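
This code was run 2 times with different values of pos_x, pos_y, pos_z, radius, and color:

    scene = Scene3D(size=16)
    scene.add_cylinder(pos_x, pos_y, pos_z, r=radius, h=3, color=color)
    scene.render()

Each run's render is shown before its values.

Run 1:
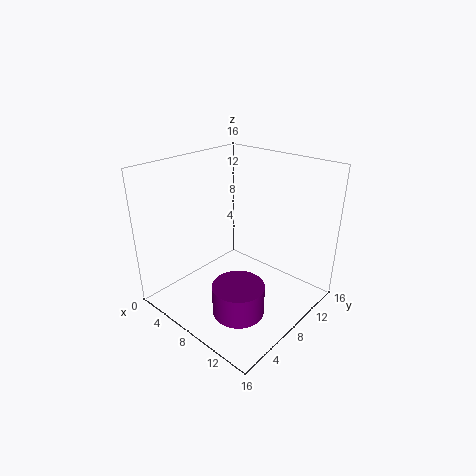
pos_x = 12.5; pos_y = 3; pos_z = 3.5; radius = 2.5; color = 'purple'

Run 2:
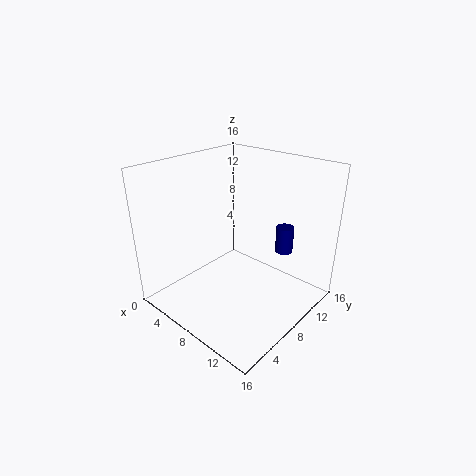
pos_x = 11.5; pos_y = 12; pos_z = 6; radius = 1; color = 'navy'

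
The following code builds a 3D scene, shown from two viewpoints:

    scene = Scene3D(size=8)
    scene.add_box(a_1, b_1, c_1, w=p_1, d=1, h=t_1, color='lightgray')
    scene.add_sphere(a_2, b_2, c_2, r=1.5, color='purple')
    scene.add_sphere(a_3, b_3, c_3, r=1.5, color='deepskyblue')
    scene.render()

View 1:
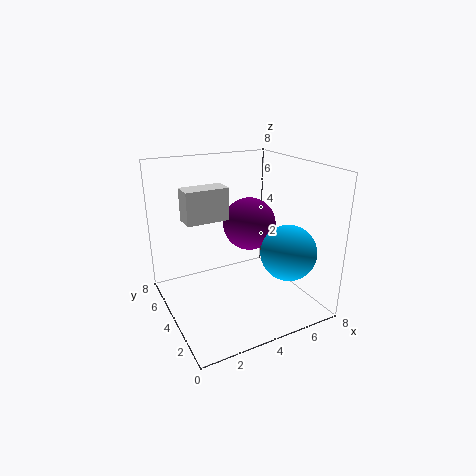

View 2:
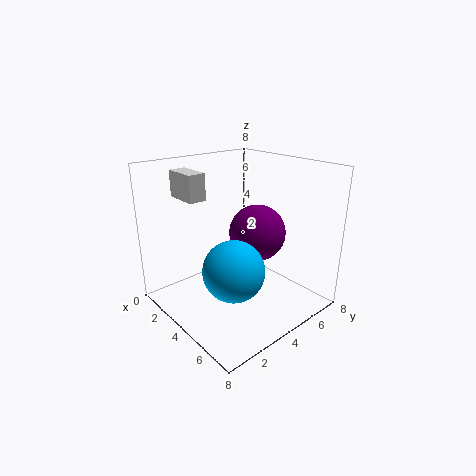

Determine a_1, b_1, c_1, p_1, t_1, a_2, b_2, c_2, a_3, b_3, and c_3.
a_1 = 0.5; b_1 = 2; c_1 = 6; p_1 = 2; t_1 = 1.5; a_2 = 5; b_2 = 4.5; c_2 = 4.5; a_3 = 6; b_3 = 2; c_3 = 3.5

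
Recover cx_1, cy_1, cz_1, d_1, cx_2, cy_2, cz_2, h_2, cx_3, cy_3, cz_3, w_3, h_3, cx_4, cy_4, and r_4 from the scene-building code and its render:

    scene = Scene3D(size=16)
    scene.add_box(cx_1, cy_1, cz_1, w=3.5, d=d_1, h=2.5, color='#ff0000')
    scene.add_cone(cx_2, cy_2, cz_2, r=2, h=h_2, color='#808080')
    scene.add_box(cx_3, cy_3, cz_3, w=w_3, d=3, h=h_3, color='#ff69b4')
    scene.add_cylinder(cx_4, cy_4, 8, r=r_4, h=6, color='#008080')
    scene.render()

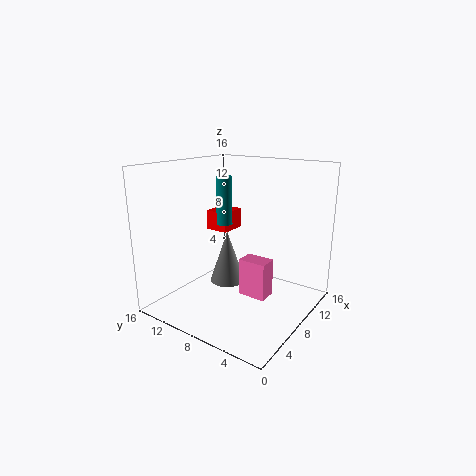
cx_1 = 11; cy_1 = 12; cz_1 = 7; d_1 = 3; cx_2 = 8; cy_2 = 9.5; cz_2 = 2.5; h_2 = 6; cx_3 = 6; cy_3 = 3.5; cz_3 = 2.5; w_3 = 2; h_3 = 4; cx_4 = 11.5; cy_4 = 12.5; r_4 = 1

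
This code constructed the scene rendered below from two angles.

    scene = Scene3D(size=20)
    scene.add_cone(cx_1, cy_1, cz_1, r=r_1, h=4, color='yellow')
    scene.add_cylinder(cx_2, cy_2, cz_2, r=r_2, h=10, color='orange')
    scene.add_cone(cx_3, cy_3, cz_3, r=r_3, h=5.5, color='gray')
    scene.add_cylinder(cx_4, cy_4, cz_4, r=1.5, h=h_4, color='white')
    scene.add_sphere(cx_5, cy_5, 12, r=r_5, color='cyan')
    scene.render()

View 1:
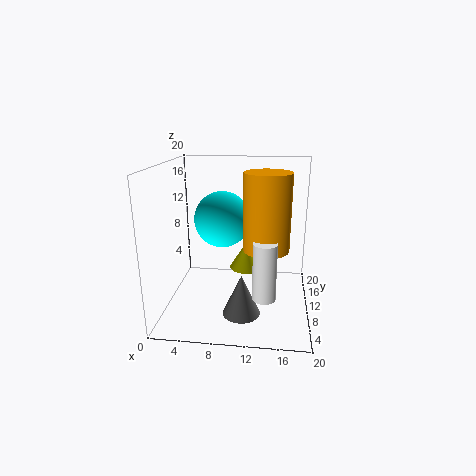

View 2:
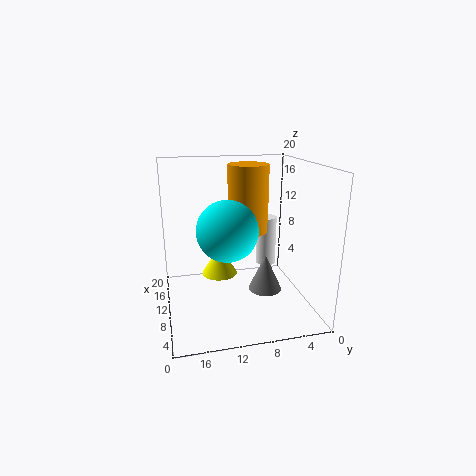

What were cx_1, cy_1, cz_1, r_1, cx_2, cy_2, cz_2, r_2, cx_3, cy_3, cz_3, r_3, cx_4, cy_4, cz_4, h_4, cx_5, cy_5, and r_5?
cx_1 = 11; cy_1 = 12.5; cz_1 = 4.5; r_1 = 2.5; cx_2 = 14; cy_2 = 7.5; cz_2 = 9.5; r_2 = 3; cx_3 = 11; cy_3 = 5.5; cz_3 = 1; r_3 = 2.5; cx_4 = 14; cy_4 = 4.5; cz_4 = 4; h_4 = 7.5; cx_5 = 7.5; cy_5 = 12; r_5 = 4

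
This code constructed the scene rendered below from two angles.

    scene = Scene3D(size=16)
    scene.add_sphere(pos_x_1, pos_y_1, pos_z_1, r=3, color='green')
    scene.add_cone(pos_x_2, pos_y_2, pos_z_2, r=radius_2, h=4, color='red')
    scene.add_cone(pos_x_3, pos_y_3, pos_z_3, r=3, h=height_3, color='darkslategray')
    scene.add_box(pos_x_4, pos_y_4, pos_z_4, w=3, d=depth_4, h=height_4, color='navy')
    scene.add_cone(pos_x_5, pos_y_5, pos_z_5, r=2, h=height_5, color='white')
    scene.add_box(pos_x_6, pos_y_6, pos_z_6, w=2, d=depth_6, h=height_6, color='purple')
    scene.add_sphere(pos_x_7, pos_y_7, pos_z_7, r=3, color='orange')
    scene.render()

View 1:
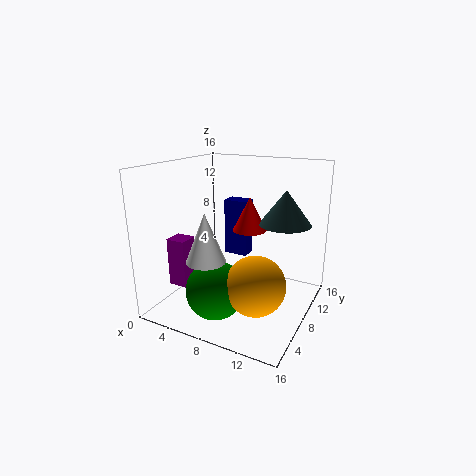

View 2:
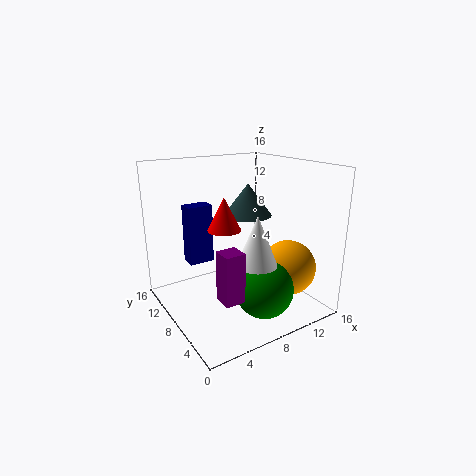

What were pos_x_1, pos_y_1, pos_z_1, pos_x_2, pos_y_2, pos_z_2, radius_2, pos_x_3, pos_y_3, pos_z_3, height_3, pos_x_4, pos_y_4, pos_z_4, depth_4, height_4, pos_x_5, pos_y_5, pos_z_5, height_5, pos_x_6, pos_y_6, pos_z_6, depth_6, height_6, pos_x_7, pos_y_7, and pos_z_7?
pos_x_1 = 8; pos_y_1 = 3; pos_z_1 = 4; pos_x_2 = 8; pos_y_2 = 11; pos_z_2 = 8; radius_2 = 2; pos_x_3 = 12; pos_y_3 = 12; pos_z_3 = 9; height_3 = 4; pos_x_4 = 4; pos_y_4 = 12; pos_z_4 = 4; depth_4 = 2; height_4 = 7; pos_x_5 = 7; pos_y_5 = 3; pos_z_5 = 7; height_5 = 5; pos_x_6 = 3; pos_y_6 = 2; pos_z_6 = 4; depth_6 = 2; height_6 = 5; pos_x_7 = 12; pos_y_7 = 4; pos_z_7 = 5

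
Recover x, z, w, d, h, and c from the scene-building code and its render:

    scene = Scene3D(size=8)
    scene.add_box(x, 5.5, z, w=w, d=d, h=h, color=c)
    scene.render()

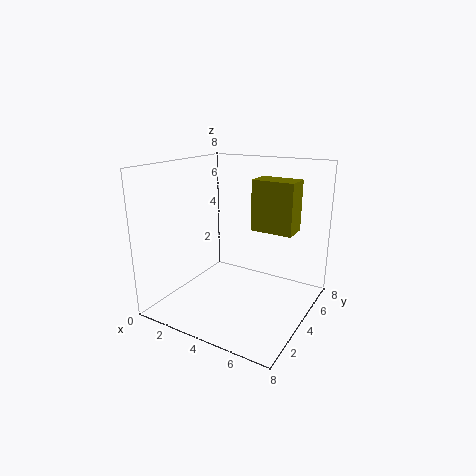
x = 4; z = 4; w = 2.5; d = 1.5; h = 3; c = 'olive'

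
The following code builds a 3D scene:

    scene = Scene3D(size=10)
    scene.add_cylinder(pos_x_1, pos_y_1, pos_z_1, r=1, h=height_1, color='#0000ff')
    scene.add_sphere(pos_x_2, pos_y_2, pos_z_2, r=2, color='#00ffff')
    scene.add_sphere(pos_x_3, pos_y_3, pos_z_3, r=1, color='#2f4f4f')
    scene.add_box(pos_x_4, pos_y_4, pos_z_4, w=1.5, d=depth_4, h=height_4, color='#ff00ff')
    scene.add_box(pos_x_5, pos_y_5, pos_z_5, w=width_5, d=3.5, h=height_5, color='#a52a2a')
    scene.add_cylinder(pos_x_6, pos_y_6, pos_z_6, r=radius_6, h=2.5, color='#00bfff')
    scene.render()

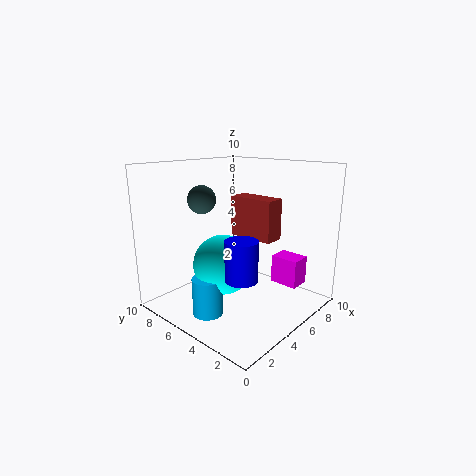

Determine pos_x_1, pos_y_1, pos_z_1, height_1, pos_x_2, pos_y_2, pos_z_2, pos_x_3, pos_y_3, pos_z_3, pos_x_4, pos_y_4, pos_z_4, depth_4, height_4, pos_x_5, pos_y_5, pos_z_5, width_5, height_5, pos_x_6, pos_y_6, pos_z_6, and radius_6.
pos_x_1 = 2.5
pos_y_1 = 2.5
pos_z_1 = 3.5
height_1 = 2.5
pos_x_2 = 3.5
pos_y_2 = 5
pos_z_2 = 3.5
pos_x_3 = 4
pos_y_3 = 7.5
pos_z_3 = 7.5
pos_x_4 = 7
pos_y_4 = 1.5
pos_z_4 = 1.5
depth_4 = 2
height_4 = 2
pos_x_5 = 6.5
pos_y_5 = 3.5
pos_z_5 = 4.5
width_5 = 1.5
height_5 = 3
pos_x_6 = 2
pos_y_6 = 5
pos_z_6 = 0.5
radius_6 = 1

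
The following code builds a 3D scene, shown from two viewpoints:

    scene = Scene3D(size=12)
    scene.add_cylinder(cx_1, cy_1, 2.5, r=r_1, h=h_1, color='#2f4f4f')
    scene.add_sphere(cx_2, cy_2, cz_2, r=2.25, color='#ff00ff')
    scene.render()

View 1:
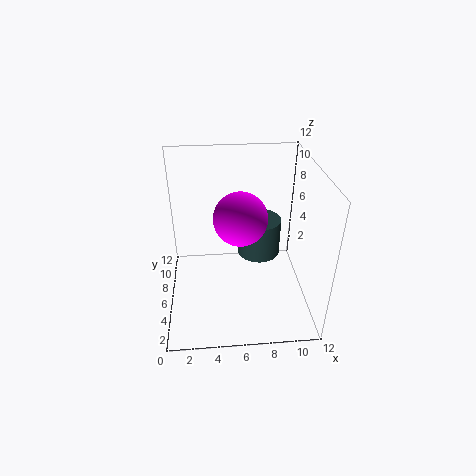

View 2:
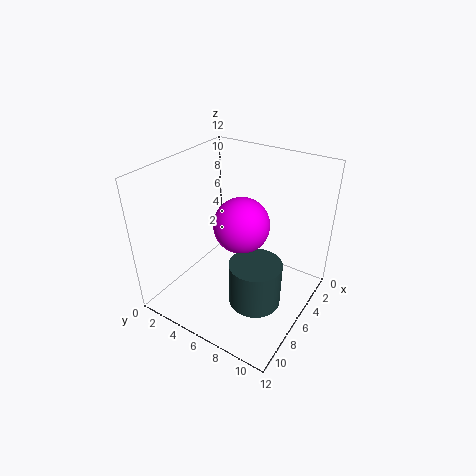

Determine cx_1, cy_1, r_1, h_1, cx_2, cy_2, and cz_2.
cx_1 = 8.25, cy_1 = 9, r_1 = 2, h_1 = 3.5, cx_2 = 6.25, cy_2 = 6.5, cz_2 = 7.5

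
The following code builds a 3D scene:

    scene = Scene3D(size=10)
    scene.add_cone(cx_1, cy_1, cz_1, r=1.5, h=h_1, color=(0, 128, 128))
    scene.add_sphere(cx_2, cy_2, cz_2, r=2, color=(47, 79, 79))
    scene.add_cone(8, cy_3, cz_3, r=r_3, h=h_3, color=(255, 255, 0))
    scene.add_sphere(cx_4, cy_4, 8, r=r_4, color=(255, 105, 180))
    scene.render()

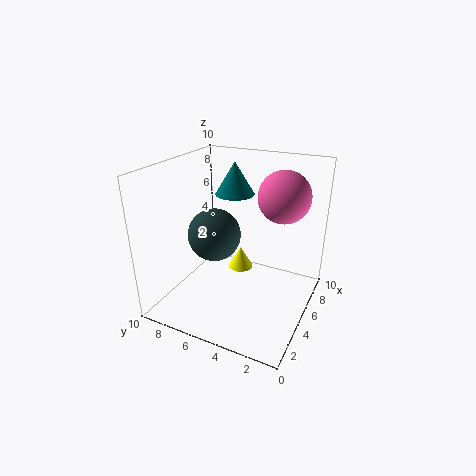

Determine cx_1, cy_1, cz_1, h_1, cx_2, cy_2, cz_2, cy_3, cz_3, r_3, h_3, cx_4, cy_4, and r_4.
cx_1 = 8; cy_1 = 6.75; cz_1 = 7; h_1 = 2.5; cx_2 = 6; cy_2 = 7.5; cz_2 = 4.25; cy_3 = 6.25; cz_3 = 0.75; r_3 = 1; h_3 = 1.75; cx_4 = 6.25; cy_4 = 2.25; r_4 = 1.75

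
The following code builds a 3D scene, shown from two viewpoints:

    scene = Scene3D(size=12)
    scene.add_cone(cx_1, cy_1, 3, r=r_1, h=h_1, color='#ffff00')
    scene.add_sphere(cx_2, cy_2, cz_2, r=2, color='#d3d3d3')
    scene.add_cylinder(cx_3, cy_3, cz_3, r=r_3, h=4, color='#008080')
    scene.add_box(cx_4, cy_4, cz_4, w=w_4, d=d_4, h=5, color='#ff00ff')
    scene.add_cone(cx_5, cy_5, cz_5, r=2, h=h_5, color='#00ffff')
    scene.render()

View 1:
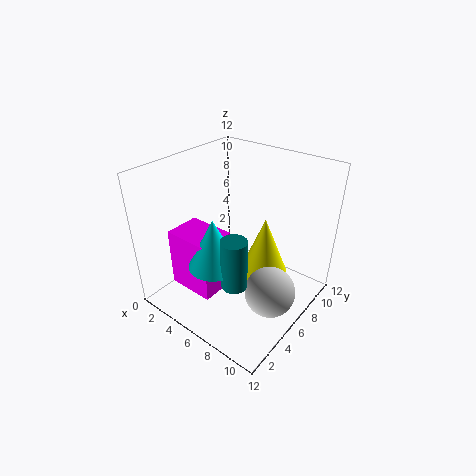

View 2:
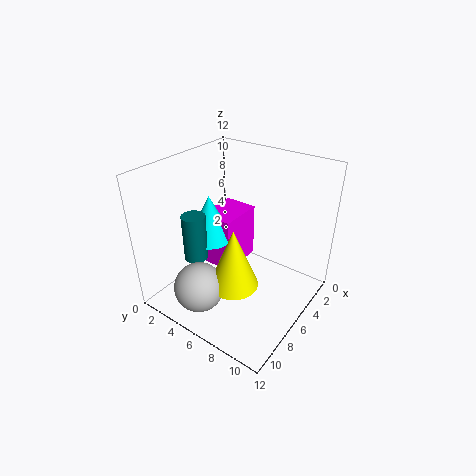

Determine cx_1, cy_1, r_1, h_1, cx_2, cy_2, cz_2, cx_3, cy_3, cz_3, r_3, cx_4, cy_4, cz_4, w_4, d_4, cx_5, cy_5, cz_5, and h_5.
cx_1 = 8; cy_1 = 7; r_1 = 2; h_1 = 5; cx_2 = 10; cy_2 = 5; cz_2 = 3; cx_3 = 8; cy_3 = 3; cz_3 = 4; r_3 = 1; cx_4 = 2; cy_4 = 2; cz_4 = 2; w_4 = 4; d_4 = 3; cx_5 = 6; cy_5 = 3; cz_5 = 5; h_5 = 4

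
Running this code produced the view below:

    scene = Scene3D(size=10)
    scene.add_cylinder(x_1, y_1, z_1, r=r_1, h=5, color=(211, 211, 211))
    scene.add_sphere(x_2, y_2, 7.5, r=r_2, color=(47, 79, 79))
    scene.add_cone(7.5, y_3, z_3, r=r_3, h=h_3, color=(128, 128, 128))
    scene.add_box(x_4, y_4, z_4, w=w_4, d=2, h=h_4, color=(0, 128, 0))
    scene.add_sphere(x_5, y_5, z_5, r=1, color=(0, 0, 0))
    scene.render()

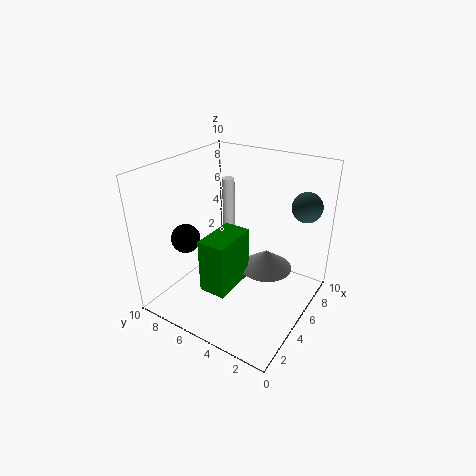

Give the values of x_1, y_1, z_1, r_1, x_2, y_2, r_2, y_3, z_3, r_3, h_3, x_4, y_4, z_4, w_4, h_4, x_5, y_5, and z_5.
x_1 = 9
y_1 = 8.5
z_1 = 2.5
r_1 = 0.5
x_2 = 7
y_2 = 1
r_2 = 1
y_3 = 4
z_3 = 1.5
r_3 = 2
h_3 = 1.5
x_4 = 3
y_4 = 5
z_4 = 1
w_4 = 3.5
h_4 = 4
x_5 = 3
y_5 = 8
z_5 = 5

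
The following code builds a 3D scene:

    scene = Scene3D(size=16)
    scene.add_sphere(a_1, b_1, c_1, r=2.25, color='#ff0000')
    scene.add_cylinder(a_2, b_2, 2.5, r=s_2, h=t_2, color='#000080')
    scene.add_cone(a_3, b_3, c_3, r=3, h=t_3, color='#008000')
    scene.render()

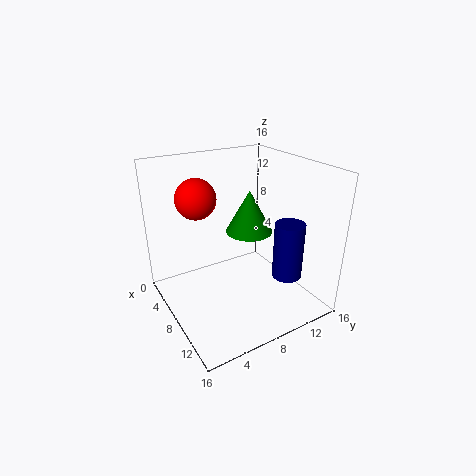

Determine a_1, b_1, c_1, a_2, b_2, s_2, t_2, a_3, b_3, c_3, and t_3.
a_1 = 5, b_1 = 4.5, c_1 = 12.25, a_2 = 10.25, b_2 = 13.5, s_2 = 1.75, t_2 = 6.75, a_3 = 3.75, b_3 = 12.25, c_3 = 6, t_3 = 5.5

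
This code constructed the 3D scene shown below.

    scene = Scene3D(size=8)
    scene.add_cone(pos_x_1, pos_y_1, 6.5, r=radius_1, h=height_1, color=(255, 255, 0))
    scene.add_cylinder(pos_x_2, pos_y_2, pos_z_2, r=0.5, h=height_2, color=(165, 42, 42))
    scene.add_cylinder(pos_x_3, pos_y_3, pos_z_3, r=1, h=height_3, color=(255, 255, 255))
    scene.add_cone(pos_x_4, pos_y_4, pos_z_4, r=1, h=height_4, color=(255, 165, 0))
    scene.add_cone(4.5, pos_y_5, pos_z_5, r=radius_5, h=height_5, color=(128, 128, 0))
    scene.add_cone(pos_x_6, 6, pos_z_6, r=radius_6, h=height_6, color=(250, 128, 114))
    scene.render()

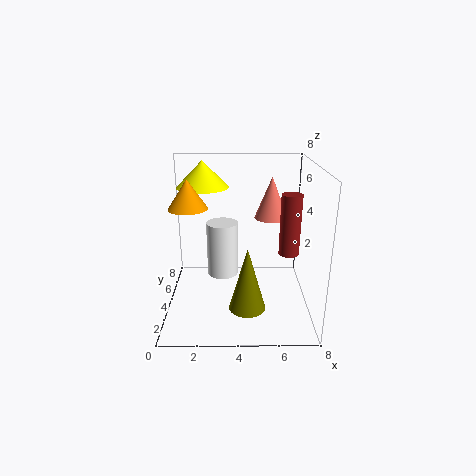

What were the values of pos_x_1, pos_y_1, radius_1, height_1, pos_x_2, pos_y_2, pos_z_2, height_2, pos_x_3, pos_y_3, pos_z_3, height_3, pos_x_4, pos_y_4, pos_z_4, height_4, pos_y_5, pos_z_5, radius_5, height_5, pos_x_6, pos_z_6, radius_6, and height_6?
pos_x_1 = 2; pos_y_1 = 5.5; radius_1 = 1.5; height_1 = 1.5; pos_x_2 = 6.5; pos_y_2 = 2; pos_z_2 = 4; height_2 = 3; pos_x_3 = 3; pos_y_3 = 6.5; pos_z_3 = 0.5; height_3 = 3.5; pos_x_4 = 1.5; pos_y_4 = 3; pos_z_4 = 6; height_4 = 1.5; pos_y_5 = 2.5; pos_z_5 = 0.5; radius_5 = 1; height_5 = 3.5; pos_x_6 = 6; pos_z_6 = 4.5; radius_6 = 1; height_6 = 2.5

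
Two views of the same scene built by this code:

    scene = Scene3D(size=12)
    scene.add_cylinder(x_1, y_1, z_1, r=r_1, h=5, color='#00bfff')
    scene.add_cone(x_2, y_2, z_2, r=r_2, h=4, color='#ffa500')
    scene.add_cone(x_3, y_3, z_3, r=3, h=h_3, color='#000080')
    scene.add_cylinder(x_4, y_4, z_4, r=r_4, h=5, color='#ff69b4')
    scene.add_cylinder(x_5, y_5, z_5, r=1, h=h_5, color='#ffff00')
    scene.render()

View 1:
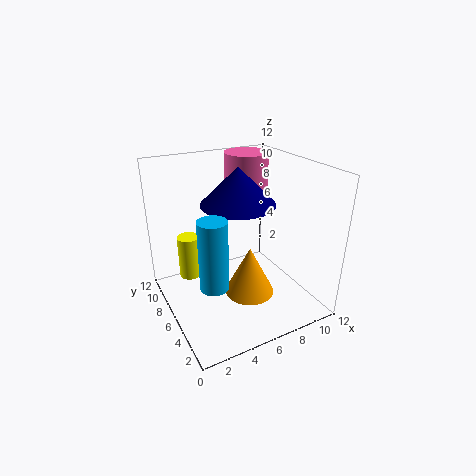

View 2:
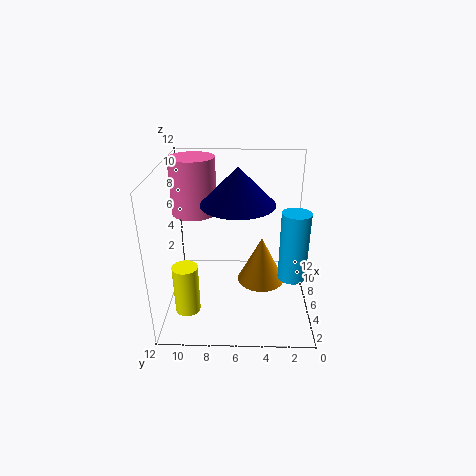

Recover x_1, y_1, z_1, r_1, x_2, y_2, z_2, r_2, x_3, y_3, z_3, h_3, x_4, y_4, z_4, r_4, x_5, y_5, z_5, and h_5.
x_1 = 2; y_1 = 2; z_1 = 5; r_1 = 1; x_2 = 6; y_2 = 4; z_2 = 2; r_2 = 2; x_3 = 6; y_3 = 6; z_3 = 9; h_3 = 3; x_4 = 9; y_4 = 10; z_4 = 7; r_4 = 2; x_5 = 3; y_5 = 10; z_5 = 1; h_5 = 4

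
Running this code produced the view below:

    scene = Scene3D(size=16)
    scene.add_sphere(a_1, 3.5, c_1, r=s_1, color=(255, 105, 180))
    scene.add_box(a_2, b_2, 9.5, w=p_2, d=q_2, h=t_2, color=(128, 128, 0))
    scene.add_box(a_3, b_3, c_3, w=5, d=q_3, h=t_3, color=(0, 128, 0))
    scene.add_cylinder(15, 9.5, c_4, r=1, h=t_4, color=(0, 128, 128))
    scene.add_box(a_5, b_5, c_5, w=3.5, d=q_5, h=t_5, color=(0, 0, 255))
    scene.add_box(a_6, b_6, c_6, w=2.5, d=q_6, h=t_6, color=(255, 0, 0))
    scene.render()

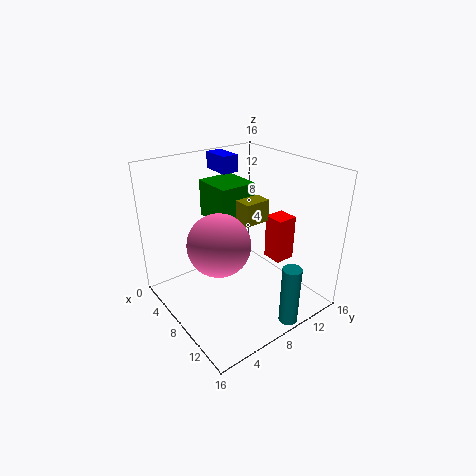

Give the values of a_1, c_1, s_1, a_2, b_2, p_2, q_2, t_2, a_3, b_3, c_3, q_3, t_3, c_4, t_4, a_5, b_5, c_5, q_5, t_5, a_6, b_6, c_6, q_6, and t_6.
a_1 = 11
c_1 = 10
s_1 = 3
a_2 = 7
b_2 = 8.5
p_2 = 2
q_2 = 3
t_2 = 2.5
a_3 = 1
b_3 = 7.5
c_3 = 8.5
q_3 = 4.5
t_3 = 4.5
c_4 = 0.5
t_4 = 6.5
a_5 = 0.5
b_5 = 9
c_5 = 14
q_5 = 2
t_5 = 2
a_6 = 7
b_6 = 13
c_6 = 3.5
q_6 = 2.5
t_6 = 5.5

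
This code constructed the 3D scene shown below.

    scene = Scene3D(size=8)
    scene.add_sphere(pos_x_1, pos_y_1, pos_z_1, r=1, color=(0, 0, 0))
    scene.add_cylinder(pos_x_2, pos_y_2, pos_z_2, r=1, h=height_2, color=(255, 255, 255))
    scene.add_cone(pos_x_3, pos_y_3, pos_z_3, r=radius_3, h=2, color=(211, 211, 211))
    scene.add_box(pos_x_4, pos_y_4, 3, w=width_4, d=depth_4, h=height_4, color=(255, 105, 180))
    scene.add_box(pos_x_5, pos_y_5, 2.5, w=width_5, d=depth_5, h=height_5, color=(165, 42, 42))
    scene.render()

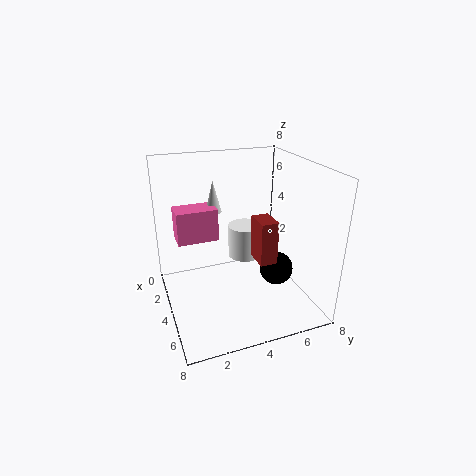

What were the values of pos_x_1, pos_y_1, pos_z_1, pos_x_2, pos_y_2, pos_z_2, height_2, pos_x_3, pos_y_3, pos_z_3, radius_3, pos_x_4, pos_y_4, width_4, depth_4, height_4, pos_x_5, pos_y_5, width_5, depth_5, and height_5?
pos_x_1 = 4; pos_y_1 = 6.5; pos_z_1 = 1.5; pos_x_2 = 2.5; pos_y_2 = 5; pos_z_2 = 2; height_2 = 2; pos_x_3 = 1; pos_y_3 = 3.5; pos_z_3 = 4.5; radius_3 = 0.5; pos_x_4 = 0.5; pos_y_4 = 1; width_4 = 1.5; depth_4 = 2.5; height_4 = 2; pos_x_5 = 3.5; pos_y_5 = 5; width_5 = 1.5; depth_5 = 1; height_5 = 2.5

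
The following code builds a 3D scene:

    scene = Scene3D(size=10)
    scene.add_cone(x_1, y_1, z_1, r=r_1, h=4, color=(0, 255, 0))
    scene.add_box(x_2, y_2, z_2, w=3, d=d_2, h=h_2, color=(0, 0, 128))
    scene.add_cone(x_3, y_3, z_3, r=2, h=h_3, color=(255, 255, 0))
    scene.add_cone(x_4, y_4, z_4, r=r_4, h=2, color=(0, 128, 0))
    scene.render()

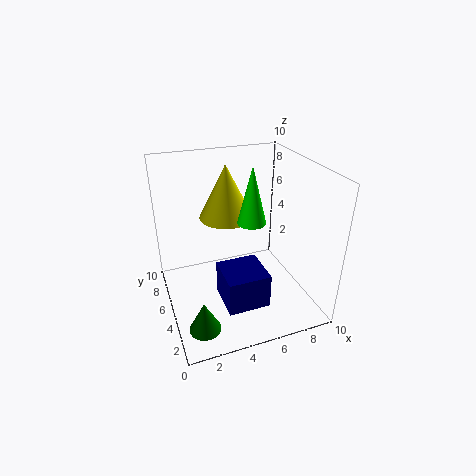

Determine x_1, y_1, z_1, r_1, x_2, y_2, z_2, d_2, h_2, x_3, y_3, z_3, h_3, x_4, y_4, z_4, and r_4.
x_1 = 6; y_1 = 5; z_1 = 6; r_1 = 1; x_2 = 3.5; y_2 = 2.5; z_2 = 0.5; d_2 = 3; h_2 = 2.5; x_3 = 5; y_3 = 7.5; z_3 = 5.5; h_3 = 4; x_4 = 1.5; y_4 = 1.5; z_4 = 1; r_4 = 1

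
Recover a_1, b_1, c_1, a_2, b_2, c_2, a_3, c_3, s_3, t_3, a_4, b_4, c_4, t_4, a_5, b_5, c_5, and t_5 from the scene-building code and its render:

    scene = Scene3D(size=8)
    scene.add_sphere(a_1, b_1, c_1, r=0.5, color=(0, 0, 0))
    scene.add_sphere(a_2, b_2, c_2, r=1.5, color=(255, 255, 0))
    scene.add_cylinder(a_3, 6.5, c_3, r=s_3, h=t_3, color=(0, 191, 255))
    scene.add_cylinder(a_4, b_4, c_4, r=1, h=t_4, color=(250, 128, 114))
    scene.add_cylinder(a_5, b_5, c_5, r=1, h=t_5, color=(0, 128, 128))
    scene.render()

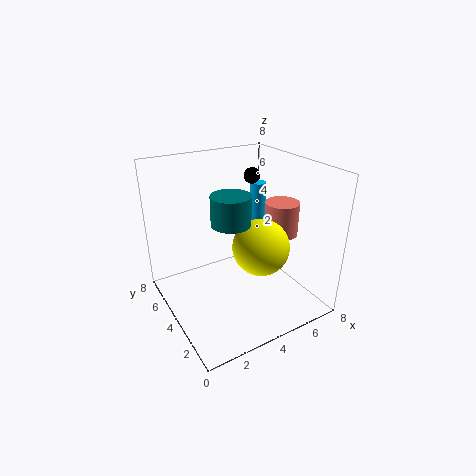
a_1 = 6.5; b_1 = 6.5; c_1 = 6.5; a_2 = 4.5; b_2 = 2.5; c_2 = 4; a_3 = 7; c_3 = 3.5; s_3 = 0.5; t_3 = 2.5; a_4 = 7; b_4 = 4; c_4 = 3.5; t_4 = 2; a_5 = 3; b_5 = 3; c_5 = 5.5; t_5 = 1.5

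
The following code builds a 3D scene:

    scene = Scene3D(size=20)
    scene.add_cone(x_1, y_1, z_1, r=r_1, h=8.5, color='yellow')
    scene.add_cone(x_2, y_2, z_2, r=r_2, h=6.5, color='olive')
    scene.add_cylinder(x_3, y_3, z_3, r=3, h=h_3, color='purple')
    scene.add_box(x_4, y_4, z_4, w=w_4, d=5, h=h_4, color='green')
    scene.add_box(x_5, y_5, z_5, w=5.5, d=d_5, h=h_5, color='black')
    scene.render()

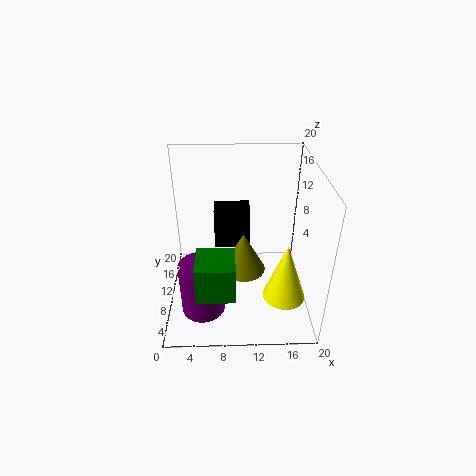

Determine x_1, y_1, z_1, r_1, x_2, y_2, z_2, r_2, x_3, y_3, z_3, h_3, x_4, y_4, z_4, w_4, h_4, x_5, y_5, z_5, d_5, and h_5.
x_1 = 16.5; y_1 = 7; z_1 = 2; r_1 = 3; x_2 = 11; y_2 = 14; z_2 = 1.5; r_2 = 3.5; x_3 = 5; y_3 = 6; z_3 = 1; h_3 = 7.5; x_4 = 4.5; y_4 = 2; z_4 = 5.5; w_4 = 5; h_4 = 5; x_5 = 6.5; y_5 = 15; z_5 = 5; d_5 = 3.5; h_5 = 6.5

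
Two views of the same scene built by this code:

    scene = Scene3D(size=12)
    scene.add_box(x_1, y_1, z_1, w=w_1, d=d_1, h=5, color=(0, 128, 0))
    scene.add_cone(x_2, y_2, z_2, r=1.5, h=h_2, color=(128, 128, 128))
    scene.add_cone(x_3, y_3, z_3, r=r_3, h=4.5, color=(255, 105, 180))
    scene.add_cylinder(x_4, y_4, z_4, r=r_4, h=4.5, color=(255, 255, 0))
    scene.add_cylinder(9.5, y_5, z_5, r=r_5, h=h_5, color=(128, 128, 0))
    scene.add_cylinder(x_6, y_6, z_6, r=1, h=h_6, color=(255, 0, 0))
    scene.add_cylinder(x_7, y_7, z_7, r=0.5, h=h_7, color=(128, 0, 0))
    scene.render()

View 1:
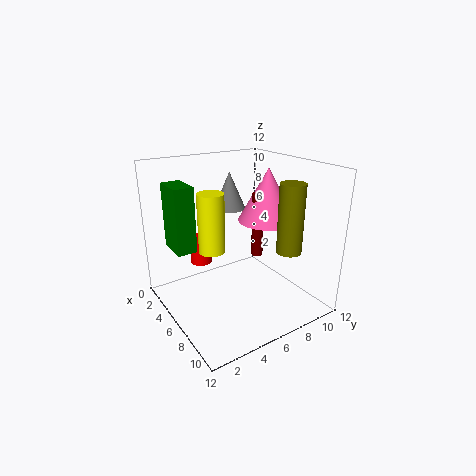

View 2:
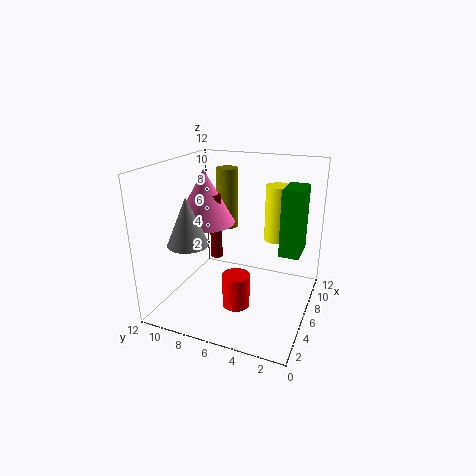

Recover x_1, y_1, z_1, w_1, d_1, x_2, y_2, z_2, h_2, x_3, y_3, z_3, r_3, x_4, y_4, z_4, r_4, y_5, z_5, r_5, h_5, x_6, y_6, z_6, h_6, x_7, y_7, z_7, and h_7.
x_1 = 4
y_1 = 0.5
z_1 = 6
w_1 = 2.5
d_1 = 1.5
x_2 = 1.5
y_2 = 8
z_2 = 7
h_2 = 3.5
x_3 = 6
y_3 = 9
z_3 = 7
r_3 = 2.5
x_4 = 7
y_4 = 3
z_4 = 6
r_4 = 1
y_5 = 8.5
z_5 = 5.5
r_5 = 1
h_5 = 5.5
x_6 = 2
y_6 = 4.5
z_6 = 2.5
h_6 = 2.5
x_7 = 6
y_7 = 8
z_7 = 4
h_7 = 5.5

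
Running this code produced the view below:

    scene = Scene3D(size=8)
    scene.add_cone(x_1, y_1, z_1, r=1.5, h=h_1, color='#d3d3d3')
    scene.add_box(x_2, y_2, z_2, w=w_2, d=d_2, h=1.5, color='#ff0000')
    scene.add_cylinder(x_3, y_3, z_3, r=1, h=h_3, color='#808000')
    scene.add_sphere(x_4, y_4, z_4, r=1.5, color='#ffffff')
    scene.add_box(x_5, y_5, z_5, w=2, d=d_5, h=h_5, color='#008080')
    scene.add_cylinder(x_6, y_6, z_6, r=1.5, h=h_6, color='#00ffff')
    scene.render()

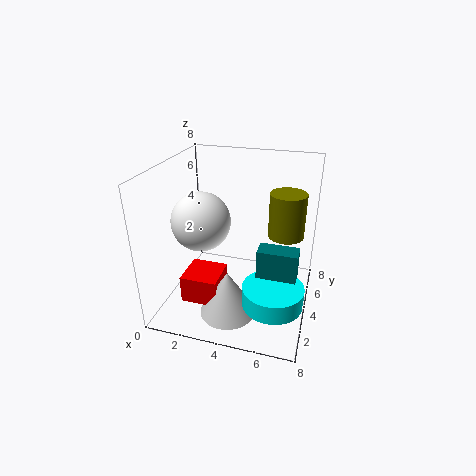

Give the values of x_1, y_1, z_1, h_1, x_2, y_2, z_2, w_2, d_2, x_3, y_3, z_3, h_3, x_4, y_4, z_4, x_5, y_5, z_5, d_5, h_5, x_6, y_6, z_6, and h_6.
x_1 = 4; y_1 = 2; z_1 = 0.5; h_1 = 2.5; x_2 = 1.5; y_2 = 1.5; z_2 = 1; w_2 = 2; d_2 = 2; x_3 = 6.5; y_3 = 5; z_3 = 4; h_3 = 2.5; x_4 = 2.5; y_4 = 2.5; z_4 = 5.5; x_5 = 5.5; y_5 = 2; z_5 = 2; d_5 = 1; h_5 = 2.5; x_6 = 6.5; y_6 = 1.5; z_6 = 2; h_6 = 1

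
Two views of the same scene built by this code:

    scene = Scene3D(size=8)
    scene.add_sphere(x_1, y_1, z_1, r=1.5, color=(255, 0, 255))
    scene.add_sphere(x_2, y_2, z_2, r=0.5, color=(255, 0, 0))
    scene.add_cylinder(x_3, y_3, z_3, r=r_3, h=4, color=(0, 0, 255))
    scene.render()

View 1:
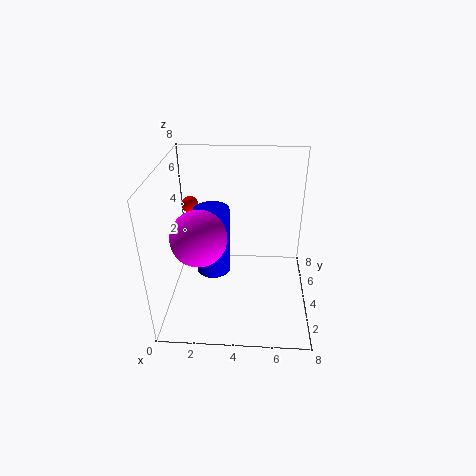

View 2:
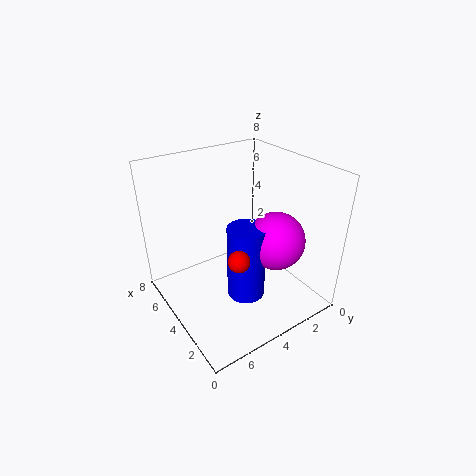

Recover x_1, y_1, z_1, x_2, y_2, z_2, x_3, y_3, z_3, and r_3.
x_1 = 2; y_1 = 3; z_1 = 4.5; x_2 = 1; y_2 = 6; z_2 = 5; x_3 = 2.5; y_3 = 4.5; z_3 = 1.5; r_3 = 1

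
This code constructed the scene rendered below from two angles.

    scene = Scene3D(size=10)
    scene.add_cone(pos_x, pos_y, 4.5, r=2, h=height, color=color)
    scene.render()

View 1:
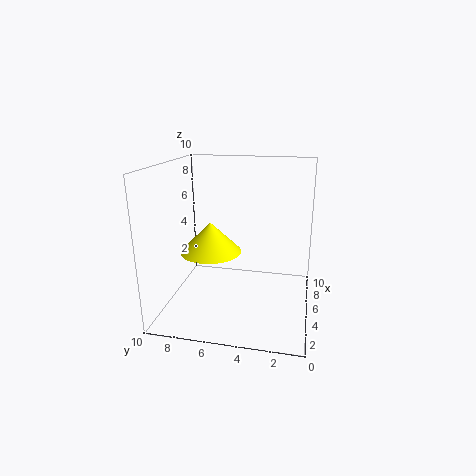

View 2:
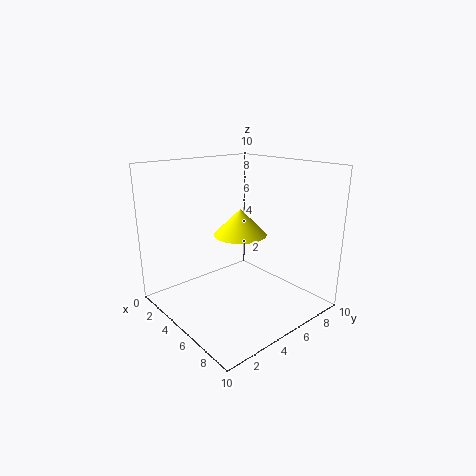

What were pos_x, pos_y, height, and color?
pos_x = 3.5
pos_y = 6.5
height = 2
color = 'yellow'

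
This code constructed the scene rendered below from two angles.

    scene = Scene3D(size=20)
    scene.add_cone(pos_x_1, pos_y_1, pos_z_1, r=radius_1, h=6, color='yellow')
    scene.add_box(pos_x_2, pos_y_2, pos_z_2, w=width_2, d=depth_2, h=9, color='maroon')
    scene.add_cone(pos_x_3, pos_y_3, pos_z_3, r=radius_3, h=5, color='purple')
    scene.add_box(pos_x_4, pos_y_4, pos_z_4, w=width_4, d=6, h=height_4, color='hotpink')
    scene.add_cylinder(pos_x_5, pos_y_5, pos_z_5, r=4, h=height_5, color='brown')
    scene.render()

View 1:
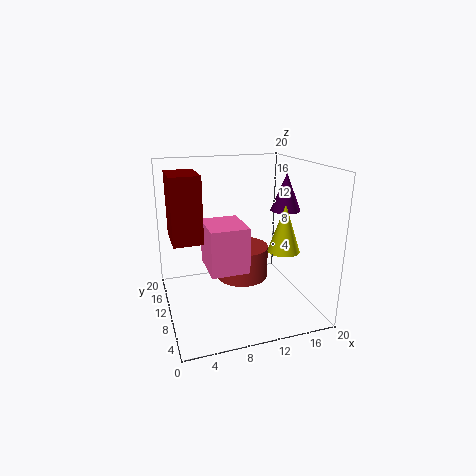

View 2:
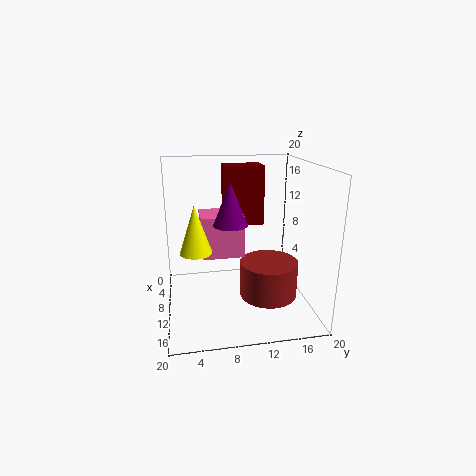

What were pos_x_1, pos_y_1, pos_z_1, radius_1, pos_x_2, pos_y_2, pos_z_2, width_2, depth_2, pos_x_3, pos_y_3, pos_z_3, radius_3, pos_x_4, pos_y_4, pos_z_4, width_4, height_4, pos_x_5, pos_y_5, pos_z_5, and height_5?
pos_x_1 = 14; pos_y_1 = 4; pos_z_1 = 10; radius_1 = 2; pos_x_2 = 1; pos_y_2 = 9; pos_z_2 = 10; width_2 = 4; depth_2 = 6; pos_x_3 = 16; pos_y_3 = 8; pos_z_3 = 14; radius_3 = 2; pos_x_4 = 5; pos_y_4 = 5; pos_z_4 = 7; width_4 = 5; height_4 = 6; pos_x_5 = 12; pos_y_5 = 14; pos_z_5 = 2; height_5 = 5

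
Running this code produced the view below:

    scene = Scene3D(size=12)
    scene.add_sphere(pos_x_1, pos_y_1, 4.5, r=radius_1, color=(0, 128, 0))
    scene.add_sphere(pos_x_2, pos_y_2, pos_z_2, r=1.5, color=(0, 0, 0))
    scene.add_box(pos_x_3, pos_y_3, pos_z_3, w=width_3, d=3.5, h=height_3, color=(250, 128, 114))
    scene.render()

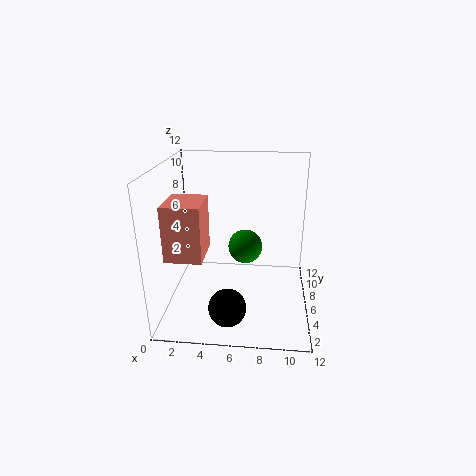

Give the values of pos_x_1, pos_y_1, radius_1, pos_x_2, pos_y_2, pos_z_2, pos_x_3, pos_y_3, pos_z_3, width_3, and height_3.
pos_x_1 = 6.5
pos_y_1 = 7.5
radius_1 = 1.5
pos_x_2 = 5.5
pos_y_2 = 2.5
pos_z_2 = 1.5
pos_x_3 = 0.5
pos_y_3 = 3
pos_z_3 = 5
width_3 = 3
height_3 = 4.5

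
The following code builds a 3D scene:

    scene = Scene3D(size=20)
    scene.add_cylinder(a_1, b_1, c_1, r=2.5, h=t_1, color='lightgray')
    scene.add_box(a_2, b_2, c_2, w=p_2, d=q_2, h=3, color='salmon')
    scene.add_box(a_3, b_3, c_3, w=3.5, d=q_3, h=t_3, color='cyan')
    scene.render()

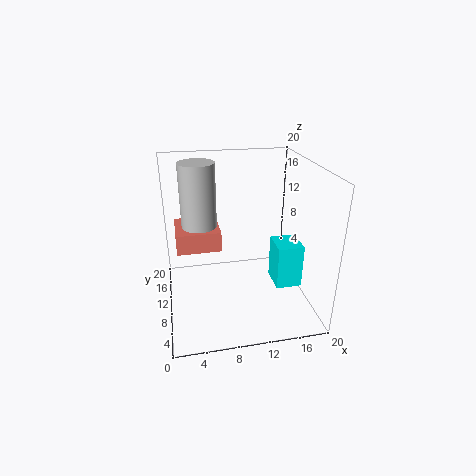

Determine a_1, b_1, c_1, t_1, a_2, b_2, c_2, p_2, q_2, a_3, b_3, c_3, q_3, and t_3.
a_1 = 5; b_1 = 13; c_1 = 11; t_1 = 9; a_2 = 1.5; b_2 = 12; c_2 = 7; p_2 = 6.5; q_2 = 6.5; a_3 = 14.5; b_3 = 5.5; c_3 = 4; q_3 = 4; t_3 = 6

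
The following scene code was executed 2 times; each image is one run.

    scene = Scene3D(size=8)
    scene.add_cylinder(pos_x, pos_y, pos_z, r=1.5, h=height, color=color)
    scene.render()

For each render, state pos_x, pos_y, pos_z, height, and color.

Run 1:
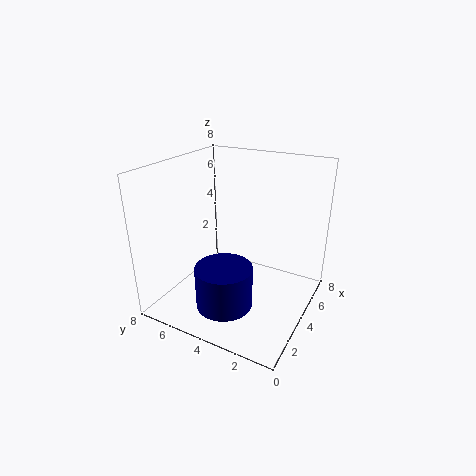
pos_x = 2
pos_y = 3.75
pos_z = 1
height = 2.25
color = 'navy'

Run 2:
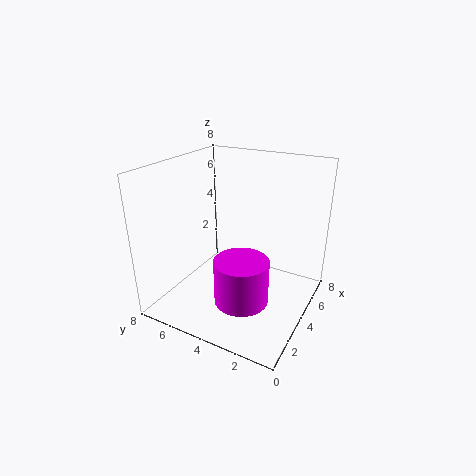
pos_x = 3
pos_y = 3.25
pos_z = 0.75
height = 2.5
color = 'magenta'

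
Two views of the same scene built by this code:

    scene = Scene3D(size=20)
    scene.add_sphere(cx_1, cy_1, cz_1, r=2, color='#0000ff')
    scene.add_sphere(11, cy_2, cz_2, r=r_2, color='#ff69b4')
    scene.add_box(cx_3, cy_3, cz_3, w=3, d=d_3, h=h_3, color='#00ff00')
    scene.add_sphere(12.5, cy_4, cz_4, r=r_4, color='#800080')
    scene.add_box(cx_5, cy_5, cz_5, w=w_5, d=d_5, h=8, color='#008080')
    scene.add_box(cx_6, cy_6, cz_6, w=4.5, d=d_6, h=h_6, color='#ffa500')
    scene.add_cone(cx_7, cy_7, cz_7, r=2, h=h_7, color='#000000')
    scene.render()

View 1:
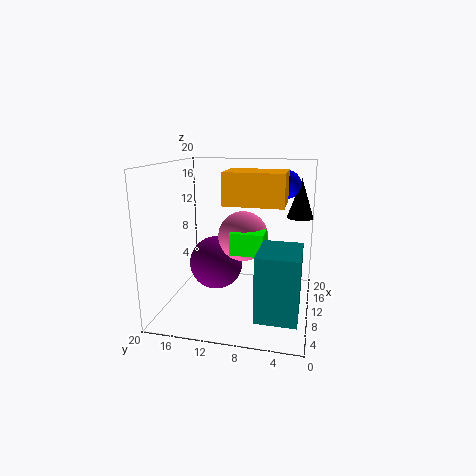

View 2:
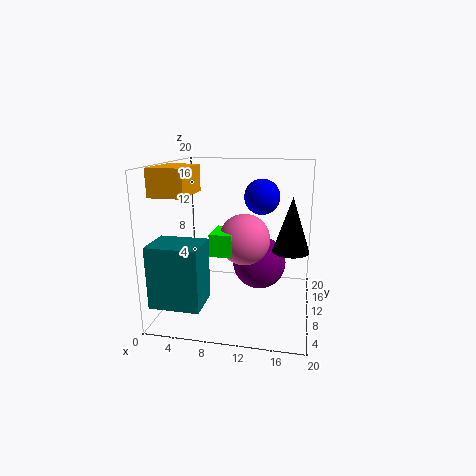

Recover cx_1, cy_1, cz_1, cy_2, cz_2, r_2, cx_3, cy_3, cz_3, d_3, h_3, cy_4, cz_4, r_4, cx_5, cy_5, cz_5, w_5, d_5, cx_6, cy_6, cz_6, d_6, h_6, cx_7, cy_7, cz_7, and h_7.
cx_1 = 14
cy_1 = 4
cz_1 = 17
cy_2 = 9.5
cz_2 = 10
r_2 = 3.5
cx_3 = 7
cy_3 = 6
cz_3 = 8.5
d_3 = 4.5
h_3 = 3
cy_4 = 14
cz_4 = 5
r_4 = 4
cx_5 = 0.5
cy_5 = 1
cz_5 = 3
w_5 = 6.5
d_5 = 5
cx_6 = 0.5
cy_6 = 3
cz_6 = 16.5
d_6 = 6.5
h_6 = 3.5
cx_7 = 17.5
cy_7 = 2
cz_7 = 11.5
h_7 = 6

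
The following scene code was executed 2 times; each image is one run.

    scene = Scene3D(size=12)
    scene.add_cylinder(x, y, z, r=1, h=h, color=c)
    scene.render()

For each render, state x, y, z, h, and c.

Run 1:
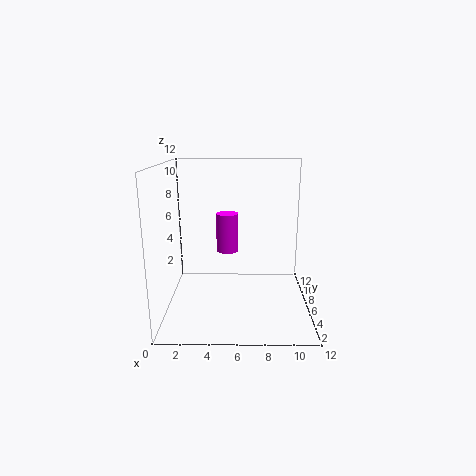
x = 5, y = 8.5, z = 4, h = 3.5, c = 'magenta'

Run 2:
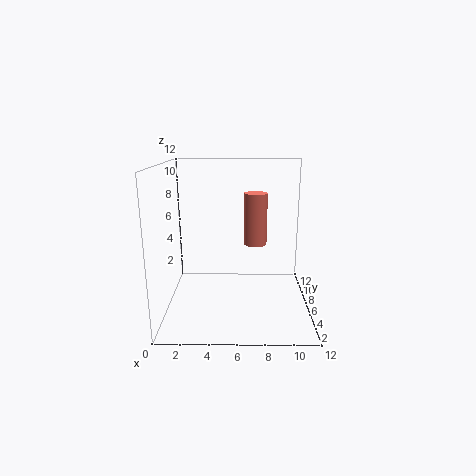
x = 7.5, y = 7.5, z = 5, h = 4.5, c = 'salmon'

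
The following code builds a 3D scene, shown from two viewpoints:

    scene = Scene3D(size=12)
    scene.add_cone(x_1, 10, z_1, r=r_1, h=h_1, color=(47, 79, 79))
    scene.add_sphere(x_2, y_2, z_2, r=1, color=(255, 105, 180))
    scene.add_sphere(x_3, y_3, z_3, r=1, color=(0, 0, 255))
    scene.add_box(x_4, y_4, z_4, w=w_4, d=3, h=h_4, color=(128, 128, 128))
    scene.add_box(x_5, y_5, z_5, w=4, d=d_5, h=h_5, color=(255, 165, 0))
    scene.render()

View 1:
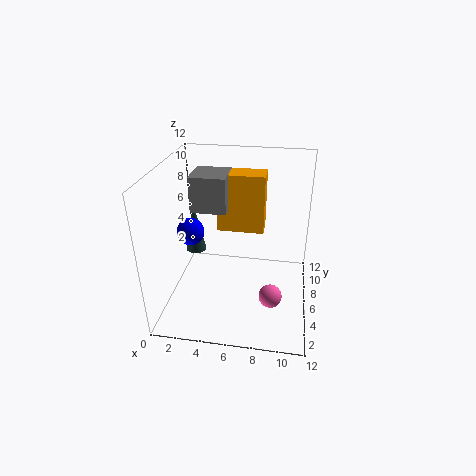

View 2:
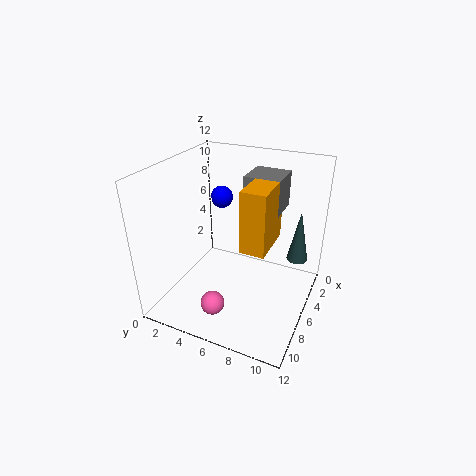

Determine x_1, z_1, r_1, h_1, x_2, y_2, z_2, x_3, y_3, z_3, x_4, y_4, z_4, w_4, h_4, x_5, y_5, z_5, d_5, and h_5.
x_1 = 1, z_1 = 2, r_1 = 1, h_1 = 5, x_2 = 9, y_2 = 5, z_2 = 1, x_3 = 3, y_3 = 3, z_3 = 8, x_4 = 2, y_4 = 6, z_4 = 8, w_4 = 3, h_4 = 3, x_5 = 4, y_5 = 7, z_5 = 6, d_5 = 2, h_5 = 5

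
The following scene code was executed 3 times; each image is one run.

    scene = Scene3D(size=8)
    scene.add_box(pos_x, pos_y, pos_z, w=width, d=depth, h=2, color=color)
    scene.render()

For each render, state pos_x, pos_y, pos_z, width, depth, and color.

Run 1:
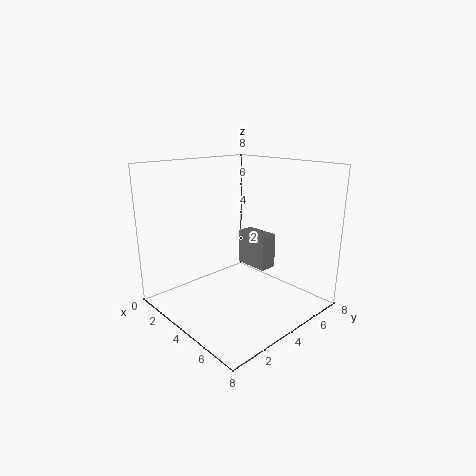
pos_x = 3
pos_y = 5
pos_z = 2
width = 2
depth = 1
color = 'gray'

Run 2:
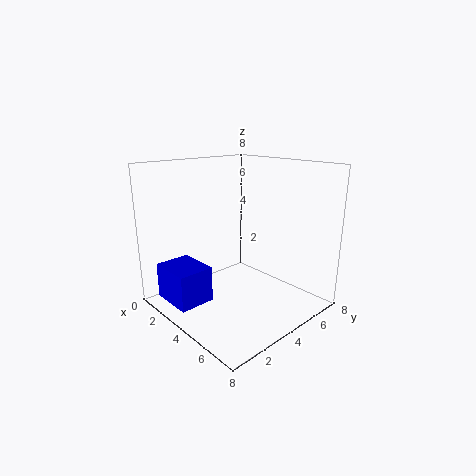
pos_x = 1
pos_y = 0.5
pos_z = 0.5
width = 2.5
depth = 2
color = 'blue'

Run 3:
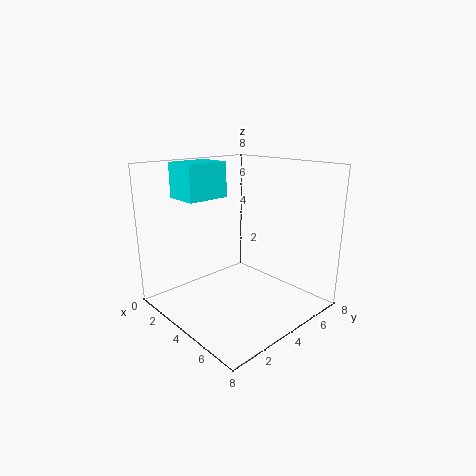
pos_x = 0.5
pos_y = 2
pos_z = 6
width = 2
depth = 2.5
color = 'cyan'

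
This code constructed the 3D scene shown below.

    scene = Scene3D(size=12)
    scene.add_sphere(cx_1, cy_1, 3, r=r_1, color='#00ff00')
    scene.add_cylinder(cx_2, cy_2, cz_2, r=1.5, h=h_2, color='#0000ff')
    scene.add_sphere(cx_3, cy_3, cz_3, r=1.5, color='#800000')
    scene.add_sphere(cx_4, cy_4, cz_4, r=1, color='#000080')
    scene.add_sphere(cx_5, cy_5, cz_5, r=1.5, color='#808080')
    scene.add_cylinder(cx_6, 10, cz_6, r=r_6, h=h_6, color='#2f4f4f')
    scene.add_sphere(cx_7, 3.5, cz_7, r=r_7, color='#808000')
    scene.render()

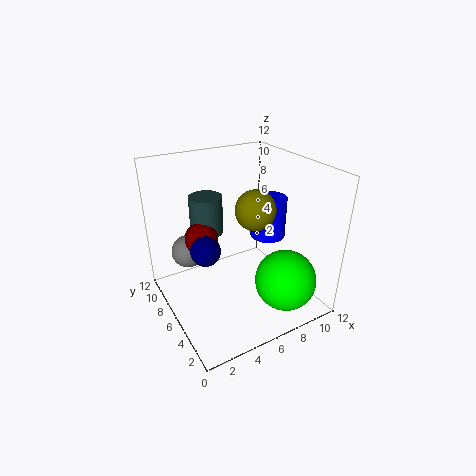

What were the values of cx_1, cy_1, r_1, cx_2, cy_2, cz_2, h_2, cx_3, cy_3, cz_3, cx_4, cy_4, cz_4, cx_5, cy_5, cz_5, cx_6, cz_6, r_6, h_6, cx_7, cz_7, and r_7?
cx_1 = 8.5, cy_1 = 2.5, r_1 = 2.5, cx_2 = 9, cy_2 = 6, cz_2 = 5.5, h_2 = 3.5, cx_3 = 4, cy_3 = 9, cz_3 = 5, cx_4 = 1.5, cy_4 = 2.5, cz_4 = 8, cx_5 = 3, cy_5 = 10, cz_5 = 3.5, cx_6 = 5, cz_6 = 5, r_6 = 1.5, h_6 = 3.5, cx_7 = 6, cz_7 = 9.5, r_7 = 1.5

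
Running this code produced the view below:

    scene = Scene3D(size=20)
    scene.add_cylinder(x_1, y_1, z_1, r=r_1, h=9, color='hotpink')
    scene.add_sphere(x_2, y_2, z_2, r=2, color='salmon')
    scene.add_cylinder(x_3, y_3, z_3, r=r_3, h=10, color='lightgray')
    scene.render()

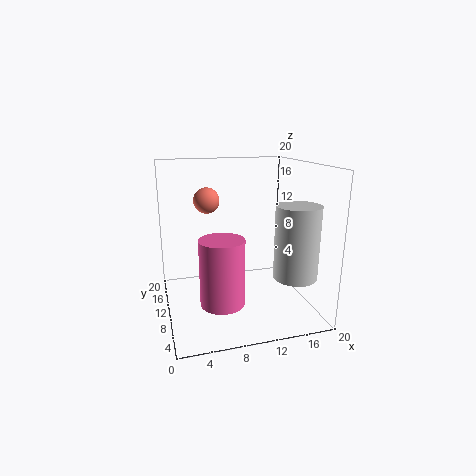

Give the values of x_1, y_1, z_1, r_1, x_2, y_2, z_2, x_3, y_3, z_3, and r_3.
x_1 = 7, y_1 = 7, z_1 = 2, r_1 = 3, x_2 = 7, y_2 = 17, z_2 = 14, x_3 = 17, y_3 = 6, z_3 = 5, r_3 = 3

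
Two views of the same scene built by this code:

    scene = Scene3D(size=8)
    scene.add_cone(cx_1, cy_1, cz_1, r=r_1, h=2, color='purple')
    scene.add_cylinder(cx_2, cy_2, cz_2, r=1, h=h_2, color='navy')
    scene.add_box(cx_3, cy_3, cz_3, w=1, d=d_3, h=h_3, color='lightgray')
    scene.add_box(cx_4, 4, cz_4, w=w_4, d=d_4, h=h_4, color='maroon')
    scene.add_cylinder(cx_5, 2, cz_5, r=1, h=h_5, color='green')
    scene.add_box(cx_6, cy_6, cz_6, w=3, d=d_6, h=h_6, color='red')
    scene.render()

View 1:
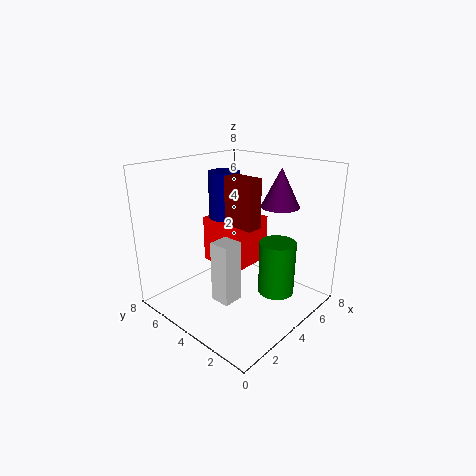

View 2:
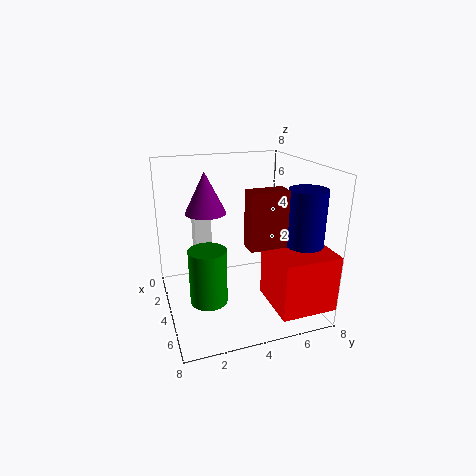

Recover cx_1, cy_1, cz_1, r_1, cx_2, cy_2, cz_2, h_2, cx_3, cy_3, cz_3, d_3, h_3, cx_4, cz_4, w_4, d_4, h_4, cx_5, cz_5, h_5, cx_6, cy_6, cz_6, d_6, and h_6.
cx_1 = 5
cy_1 = 2
cz_1 = 6
r_1 = 1
cx_2 = 6
cy_2 = 7
cz_2 = 3
h_2 = 4
cx_3 = 1
cy_3 = 2
cz_3 = 2
d_3 = 1
h_3 = 3
cx_4 = 5
cz_4 = 4
w_4 = 1
d_4 = 2
h_4 = 3
cx_5 = 5
cz_5 = 1
h_5 = 3
cx_6 = 5
cy_6 = 5
cz_6 = 1
d_6 = 3
h_6 = 3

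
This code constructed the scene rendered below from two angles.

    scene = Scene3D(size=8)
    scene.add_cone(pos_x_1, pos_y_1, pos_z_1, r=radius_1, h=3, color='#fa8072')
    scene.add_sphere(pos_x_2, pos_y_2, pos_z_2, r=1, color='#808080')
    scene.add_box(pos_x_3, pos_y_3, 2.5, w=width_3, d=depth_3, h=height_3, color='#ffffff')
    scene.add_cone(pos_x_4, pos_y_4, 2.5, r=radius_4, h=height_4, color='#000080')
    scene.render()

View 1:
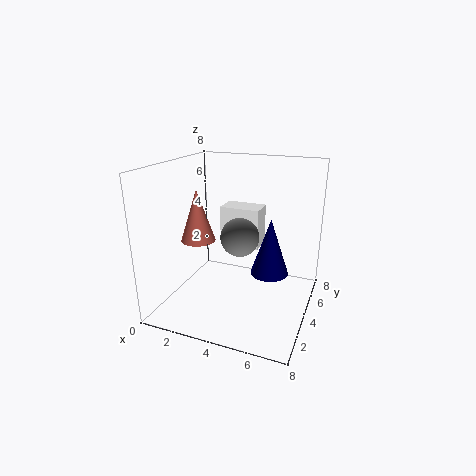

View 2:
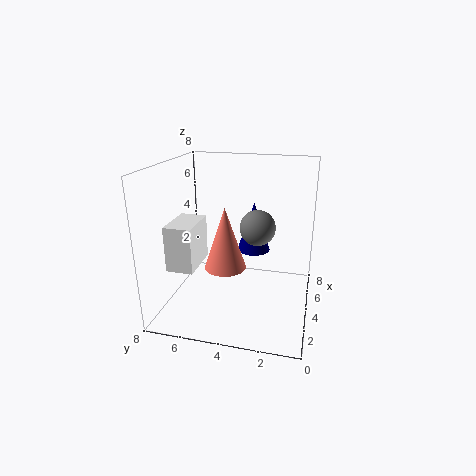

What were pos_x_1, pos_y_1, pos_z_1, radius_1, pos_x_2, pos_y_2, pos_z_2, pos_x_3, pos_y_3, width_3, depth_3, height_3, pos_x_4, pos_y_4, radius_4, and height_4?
pos_x_1 = 1.5
pos_y_1 = 4
pos_z_1 = 3.5
radius_1 = 1
pos_x_2 = 4.5
pos_y_2 = 3
pos_z_2 = 4.5
pos_x_3 = 2
pos_y_3 = 6
width_3 = 2.5
depth_3 = 1.5
height_3 = 2.5
pos_x_4 = 6
pos_y_4 = 3.5
radius_4 = 1
height_4 = 3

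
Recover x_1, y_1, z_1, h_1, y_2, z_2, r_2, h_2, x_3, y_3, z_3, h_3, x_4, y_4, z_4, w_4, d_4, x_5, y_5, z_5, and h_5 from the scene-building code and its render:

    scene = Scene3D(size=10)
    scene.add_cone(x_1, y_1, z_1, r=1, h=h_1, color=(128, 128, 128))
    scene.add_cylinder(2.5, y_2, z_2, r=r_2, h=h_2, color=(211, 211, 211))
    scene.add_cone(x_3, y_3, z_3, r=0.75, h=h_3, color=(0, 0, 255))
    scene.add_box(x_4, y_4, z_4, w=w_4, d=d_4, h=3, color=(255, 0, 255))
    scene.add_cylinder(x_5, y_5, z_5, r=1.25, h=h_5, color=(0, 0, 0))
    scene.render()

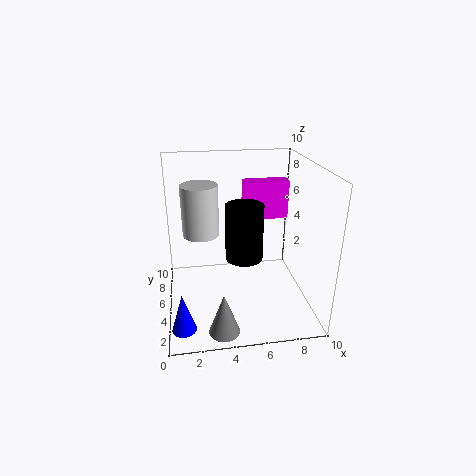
x_1 = 3.5
y_1 = 1.25
z_1 = 0.25
h_1 = 2.75
y_2 = 5.5
z_2 = 5.25
r_2 = 1.25
h_2 = 3.5
x_3 = 1
y_3 = 1
z_3 = 1
h_3 = 2.5
x_4 = 6
y_4 = 8
z_4 = 5
w_4 = 3.5
d_4 = 1.25
x_5 = 5.25
y_5 = 4
z_5 = 4
h_5 = 3.75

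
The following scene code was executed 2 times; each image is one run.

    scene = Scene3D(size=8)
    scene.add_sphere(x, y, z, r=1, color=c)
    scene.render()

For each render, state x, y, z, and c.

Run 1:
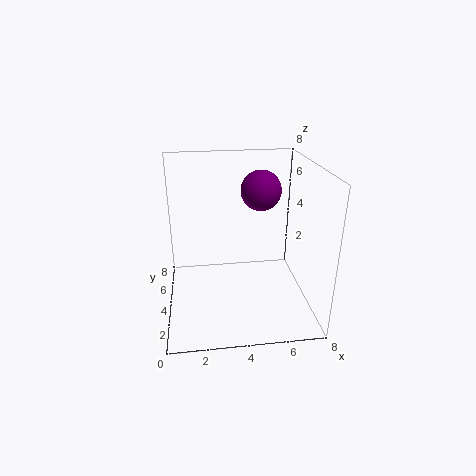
x = 5, y = 3, z = 7, c = 'purple'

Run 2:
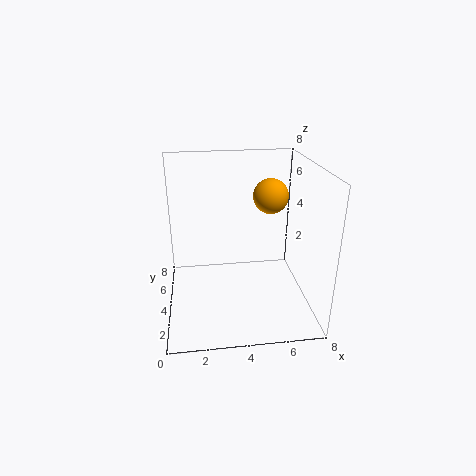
x = 6, y = 5, z = 6, c = 'orange'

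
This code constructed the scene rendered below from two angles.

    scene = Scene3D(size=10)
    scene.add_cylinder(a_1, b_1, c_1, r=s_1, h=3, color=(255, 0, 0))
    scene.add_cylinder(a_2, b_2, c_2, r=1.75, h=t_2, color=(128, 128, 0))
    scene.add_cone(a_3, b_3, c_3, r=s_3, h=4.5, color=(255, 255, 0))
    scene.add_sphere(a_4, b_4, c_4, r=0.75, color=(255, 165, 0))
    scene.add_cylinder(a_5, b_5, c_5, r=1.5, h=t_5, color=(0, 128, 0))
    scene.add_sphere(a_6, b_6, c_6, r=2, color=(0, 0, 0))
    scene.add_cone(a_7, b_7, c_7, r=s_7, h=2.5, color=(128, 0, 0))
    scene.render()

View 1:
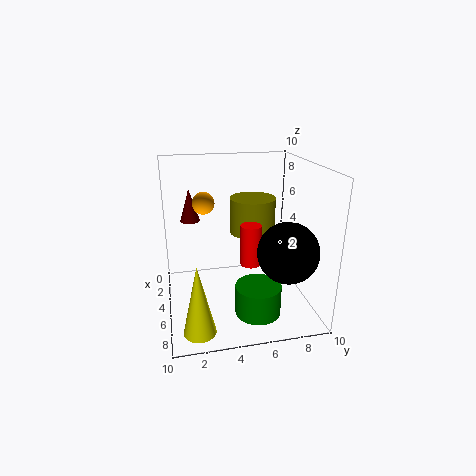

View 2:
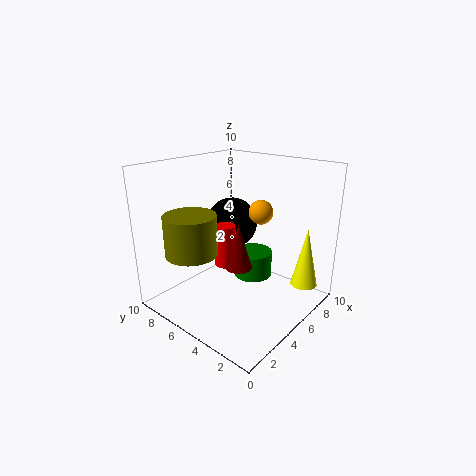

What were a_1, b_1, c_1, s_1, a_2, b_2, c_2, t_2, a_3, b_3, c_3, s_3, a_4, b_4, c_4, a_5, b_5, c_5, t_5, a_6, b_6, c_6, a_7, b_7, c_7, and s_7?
a_1 = 4.75
b_1 = 6
c_1 = 2.75
s_1 = 0.75
a_2 = 2.25
b_2 = 6.75
c_2 = 4.25
t_2 = 2.75
a_3 = 9
b_3 = 1.75
c_3 = 0.75
s_3 = 1
a_4 = 4.5
b_4 = 2.75
c_4 = 7.5
a_5 = 7.75
b_5 = 5.75
c_5 = 0.75
t_5 = 2
a_6 = 7.5
b_6 = 7.75
c_6 = 4.75
a_7 = 1.5
b_7 = 2
c_7 = 5.25
s_7 = 0.75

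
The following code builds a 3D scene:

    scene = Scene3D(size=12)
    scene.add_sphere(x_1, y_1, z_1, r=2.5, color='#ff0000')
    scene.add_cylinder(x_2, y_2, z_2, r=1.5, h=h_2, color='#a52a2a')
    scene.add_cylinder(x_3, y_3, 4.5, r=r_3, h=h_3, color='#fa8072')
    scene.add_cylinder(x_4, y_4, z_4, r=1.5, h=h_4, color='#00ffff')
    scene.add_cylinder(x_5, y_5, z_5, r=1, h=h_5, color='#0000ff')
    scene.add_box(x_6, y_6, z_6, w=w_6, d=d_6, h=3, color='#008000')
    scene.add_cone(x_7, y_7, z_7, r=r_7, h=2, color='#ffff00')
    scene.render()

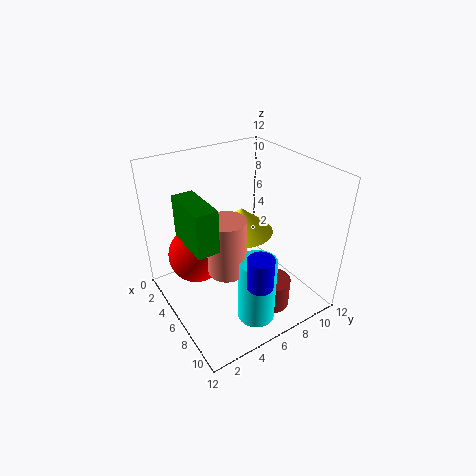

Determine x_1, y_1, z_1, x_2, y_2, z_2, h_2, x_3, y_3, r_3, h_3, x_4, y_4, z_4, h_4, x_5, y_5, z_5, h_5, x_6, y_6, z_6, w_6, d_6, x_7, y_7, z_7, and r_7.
x_1 = 3; y_1 = 3.5; z_1 = 3.5; x_2 = 9; y_2 = 7.5; z_2 = 0.5; h_2 = 2.5; x_3 = 7.5; y_3 = 4; r_3 = 1.5; h_3 = 4.5; x_4 = 9.5; y_4 = 5.5; z_4 = 0.5; h_4 = 5.5; x_5 = 10.5; y_5 = 5; z_5 = 4.5; h_5 = 2.5; x_6 = 6.5; y_6 = 0.5; z_6 = 8.5; w_6 = 3.5; d_6 = 1.5; x_7 = 6.5; y_7 = 6; z_7 = 7; r_7 = 2.5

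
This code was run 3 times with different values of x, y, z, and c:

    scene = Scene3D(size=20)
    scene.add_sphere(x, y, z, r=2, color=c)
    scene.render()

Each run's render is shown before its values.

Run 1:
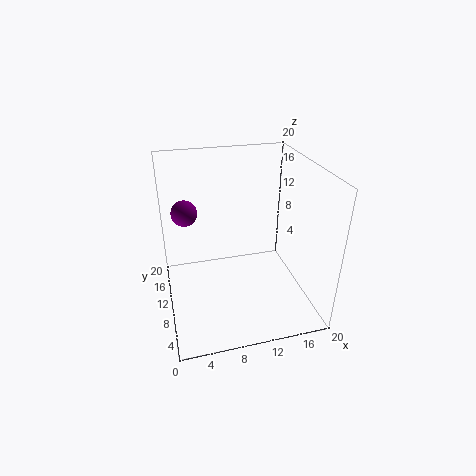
x = 3.5; y = 17.5; z = 11; c = 'purple'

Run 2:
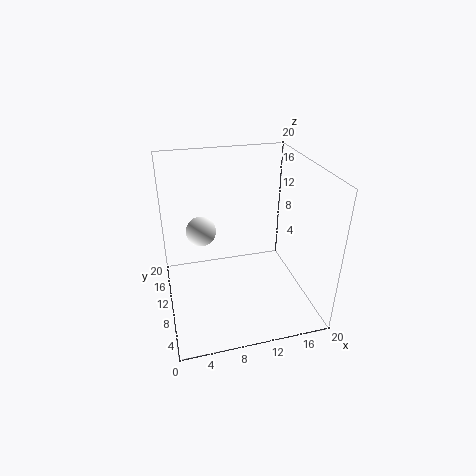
x = 5; y = 10.5; z = 11.5; c = 'white'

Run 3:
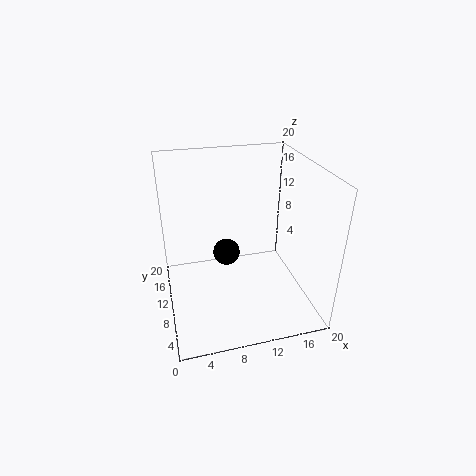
x = 9; y = 13; z = 6; c = 'black'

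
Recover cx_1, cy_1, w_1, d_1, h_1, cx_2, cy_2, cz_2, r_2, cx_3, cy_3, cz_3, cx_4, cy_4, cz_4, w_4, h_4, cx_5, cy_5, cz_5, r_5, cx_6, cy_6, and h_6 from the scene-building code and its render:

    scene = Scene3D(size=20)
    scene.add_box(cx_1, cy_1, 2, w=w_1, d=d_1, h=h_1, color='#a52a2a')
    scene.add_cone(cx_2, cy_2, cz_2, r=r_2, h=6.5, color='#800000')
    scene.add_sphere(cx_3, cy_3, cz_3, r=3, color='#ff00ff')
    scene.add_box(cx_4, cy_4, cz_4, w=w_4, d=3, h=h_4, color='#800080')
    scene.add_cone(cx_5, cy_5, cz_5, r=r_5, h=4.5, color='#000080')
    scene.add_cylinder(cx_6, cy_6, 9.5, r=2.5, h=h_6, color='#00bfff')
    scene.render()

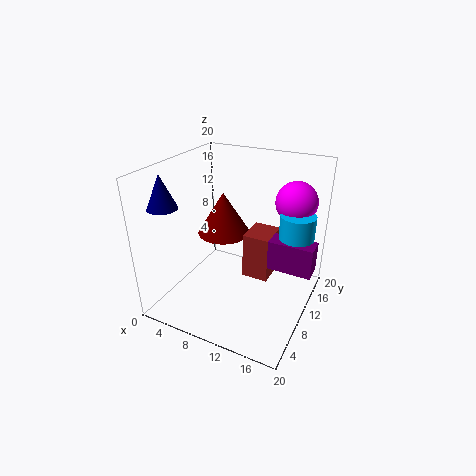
cx_1 = 9.5; cy_1 = 12.5; w_1 = 4; d_1 = 5; h_1 = 7; cx_2 = 5.5; cy_2 = 14; cz_2 = 8; r_2 = 4; cx_3 = 16; cy_3 = 16.5; cz_3 = 14; cx_4 = 13.5; cy_4 = 12.5; cz_4 = 4.5; w_4 = 6.5; h_4 = 4.5; cx_5 = 2; cy_5 = 4.5; cz_5 = 15; r_5 = 2; cx_6 = 17; cy_6 = 14.5; h_6 = 3.5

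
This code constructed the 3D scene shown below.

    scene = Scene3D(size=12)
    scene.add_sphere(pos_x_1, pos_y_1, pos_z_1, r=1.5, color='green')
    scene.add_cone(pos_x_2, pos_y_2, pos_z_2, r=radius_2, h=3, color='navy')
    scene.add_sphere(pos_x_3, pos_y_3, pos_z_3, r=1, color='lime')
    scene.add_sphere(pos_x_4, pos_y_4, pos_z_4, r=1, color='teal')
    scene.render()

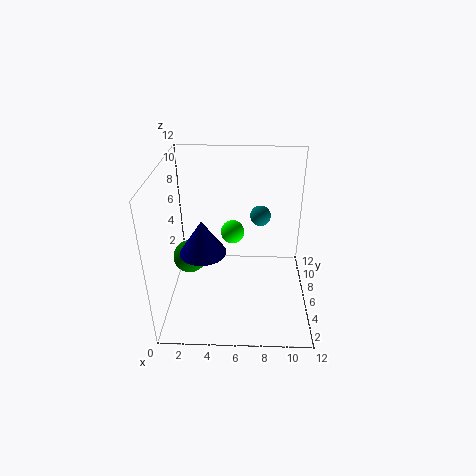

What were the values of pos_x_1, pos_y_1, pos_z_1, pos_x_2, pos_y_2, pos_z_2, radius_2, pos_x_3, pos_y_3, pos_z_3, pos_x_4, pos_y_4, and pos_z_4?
pos_x_1 = 1.5
pos_y_1 = 7.5
pos_z_1 = 3
pos_x_2 = 3
pos_y_2 = 6
pos_z_2 = 4.5
radius_2 = 2
pos_x_3 = 5.5
pos_y_3 = 7
pos_z_3 = 6
pos_x_4 = 8
pos_y_4 = 11
pos_z_4 = 5.5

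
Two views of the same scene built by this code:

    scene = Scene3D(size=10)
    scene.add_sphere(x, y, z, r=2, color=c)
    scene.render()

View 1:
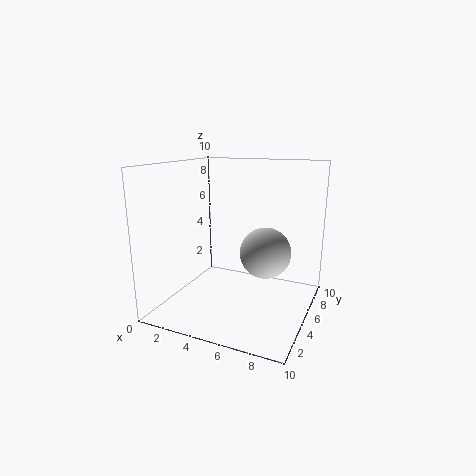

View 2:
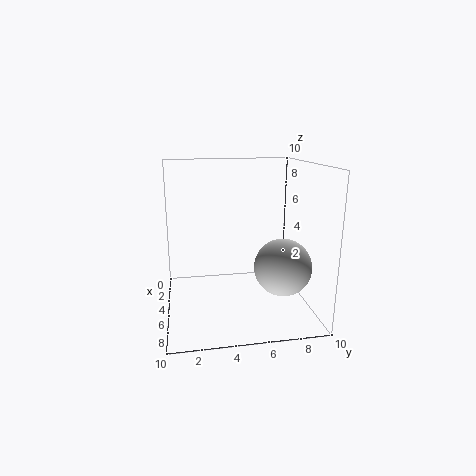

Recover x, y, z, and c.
x = 6, y = 8, z = 3, c = 'lightgray'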